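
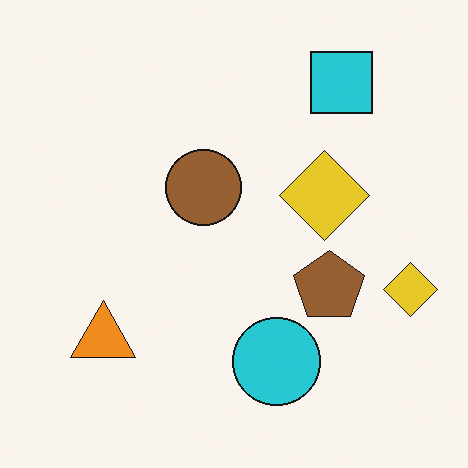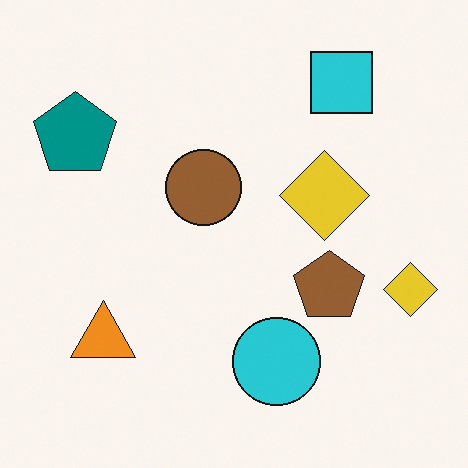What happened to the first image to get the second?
The second image is the first overlaid with an additional teal pentagon.

A teal pentagon appears in the second image that is absent from the first.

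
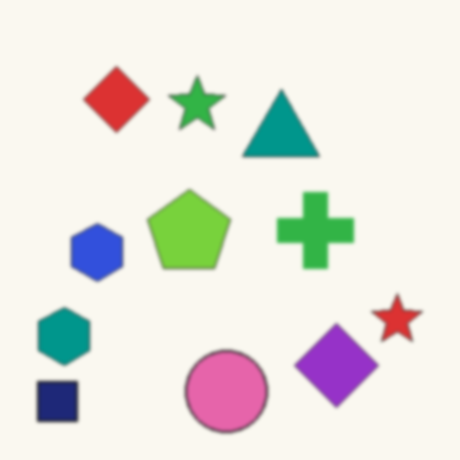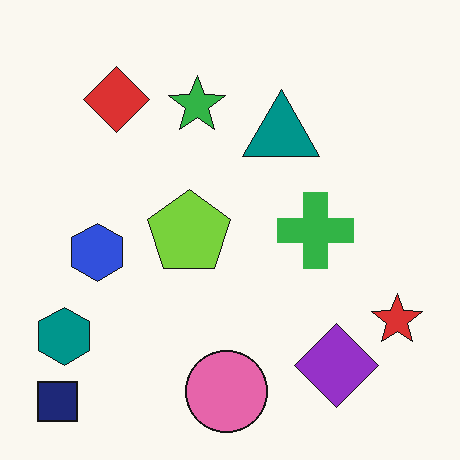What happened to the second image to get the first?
The first image is the second slightly softened.

Shape edges and outlines are uniformly softened across the whole image.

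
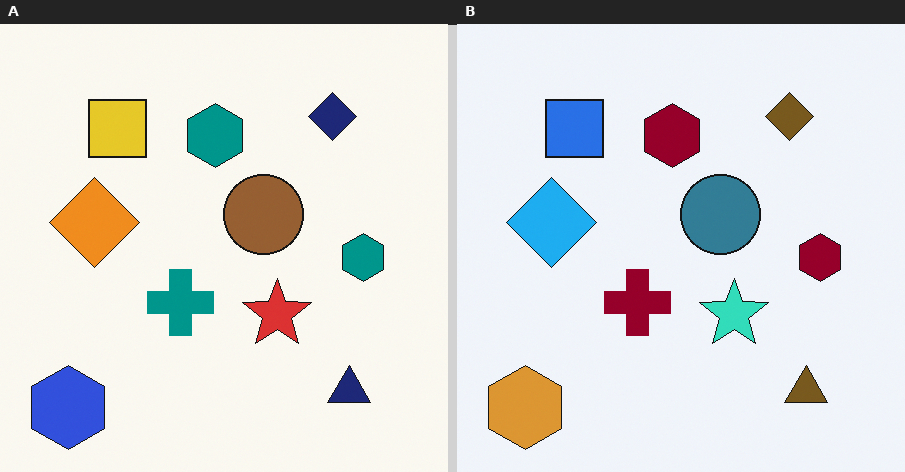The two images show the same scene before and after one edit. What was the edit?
The right (B) image is the left (A) hue-shifted by a large amount.

Every shape's color has rotated by the same amount around the hue wheel — a uniform hue shift.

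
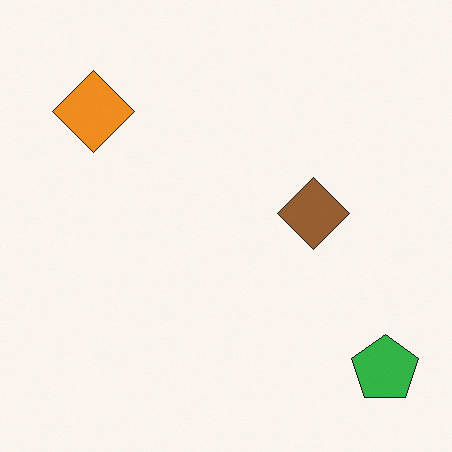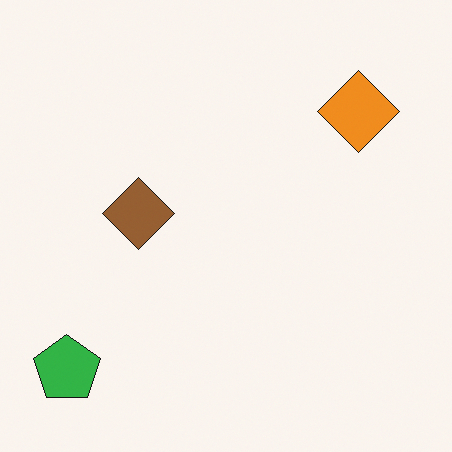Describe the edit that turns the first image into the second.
Flipped horizontally (left ↔ right).

The green pentagon is in the bottom-right of the first image and the bottom-left of the second — shapes on opposite sides of the vertical midline have swapped in a mirror flip.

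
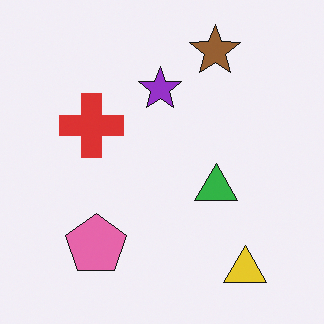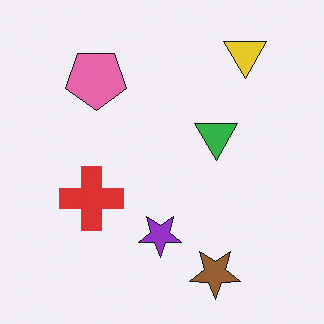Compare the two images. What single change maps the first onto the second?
The second image is the first flipped vertically (top ↔ bottom).

The brown star is in the top of the first image and the bottom of the second — shapes on opposite sides of the horizontal midline have swapped in a mirror flip.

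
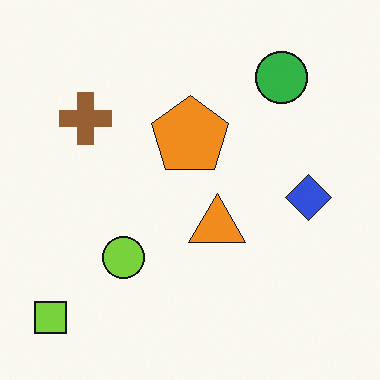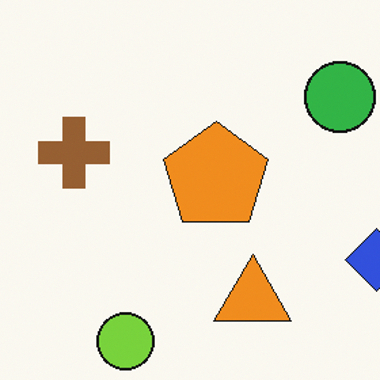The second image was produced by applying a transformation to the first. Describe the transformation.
Cropped to a modestly smaller region and rescaled.

The visible shapes are larger and the field of view is narrower; shapes near the original edges may be partly or wholly outside the frame — a crop-and-rescale.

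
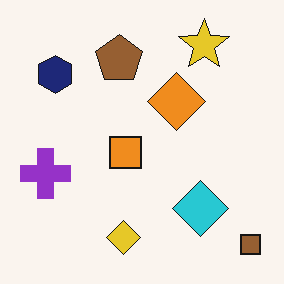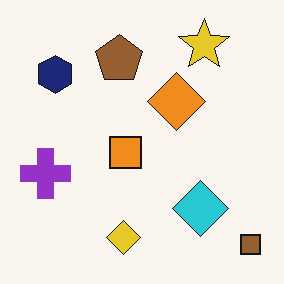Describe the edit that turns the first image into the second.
This is the original image JPEG-compressed with visible artifacts.

Blocky 8×8 compression artifacts appear around shape edges and the flat background shows ringing — characteristic JPEG degradation.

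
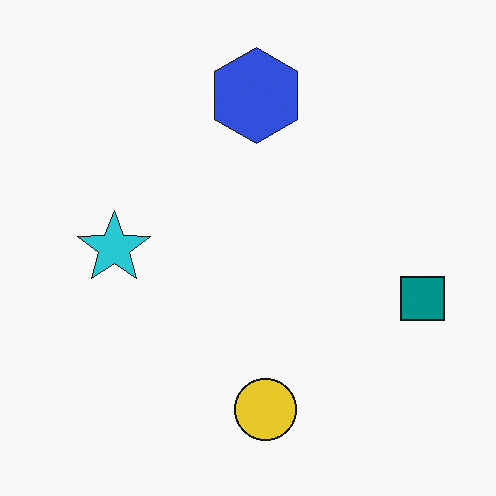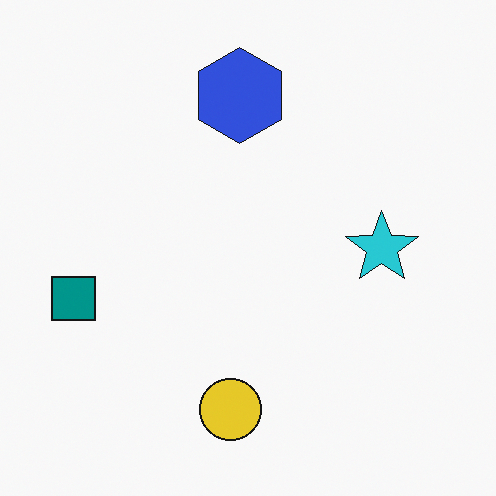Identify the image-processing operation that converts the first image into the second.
The transformation is: flipped horizontally (left ↔ right).

The teal square is in the right of the first image and the left of the second — shapes on opposite sides of the vertical midline have swapped in a mirror flip.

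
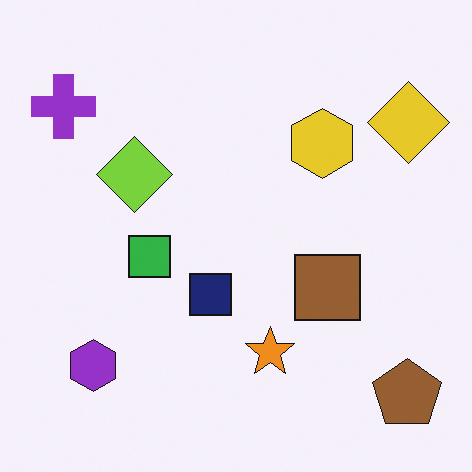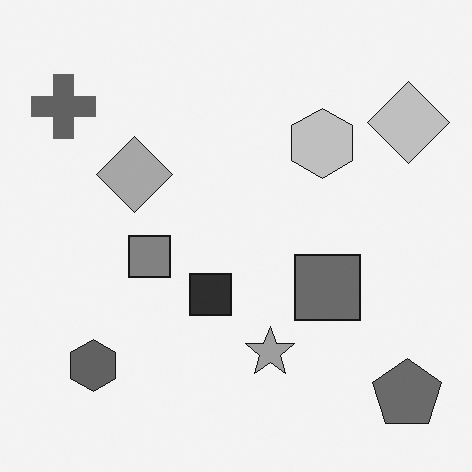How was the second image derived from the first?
The transformation is: converted to grayscale.

All color is removed — every shape is now a shade of grey.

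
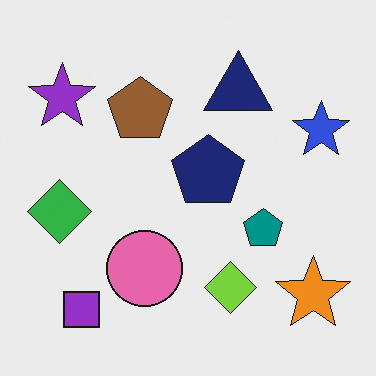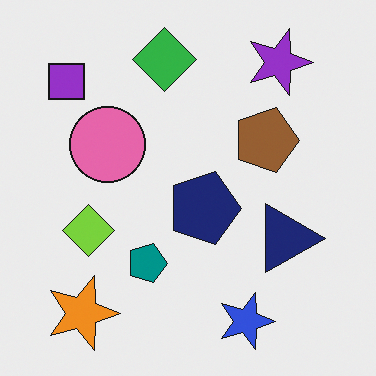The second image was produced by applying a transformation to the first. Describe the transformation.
The transformation is: rotated 90° clockwise.

The orange star sits in the bottom-right of the first image and the bottom-left of the second — consistent with a whole-image 90° clockwise rotation.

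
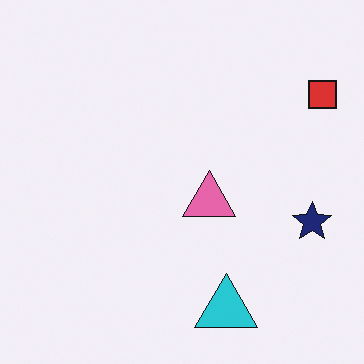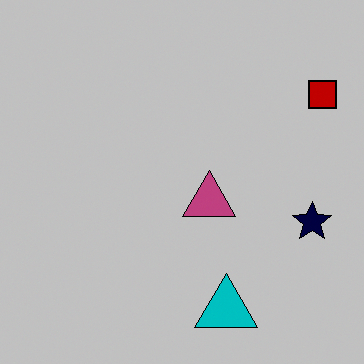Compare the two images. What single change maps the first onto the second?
The image was aggressively posterized.

Each flat color has snapped to a coarser quantized level — most visibly, the near-white background has dropped to a flat grey.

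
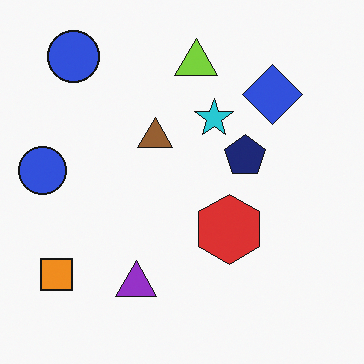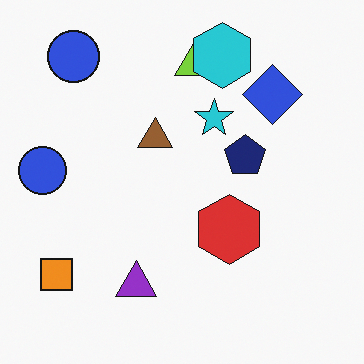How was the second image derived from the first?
The second image is the first overlaid with an additional cyan hexagon.

A cyan hexagon appears in the second image that is absent from the first.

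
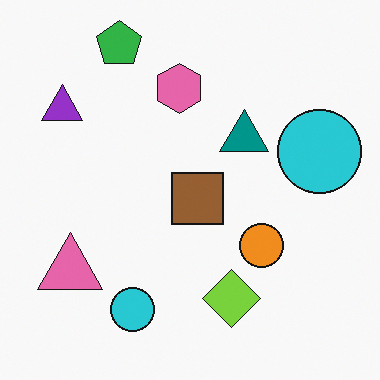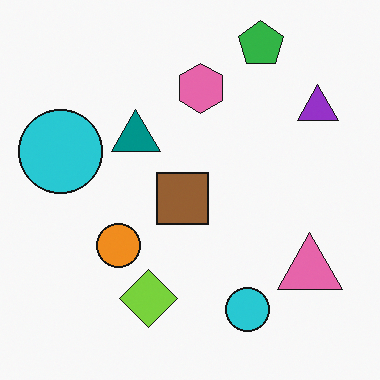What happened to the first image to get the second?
It was flipped horizontally (left ↔ right).

The purple triangle is in the top-left of the first image and the top-right of the second — shapes on opposite sides of the vertical midline have swapped in a mirror flip.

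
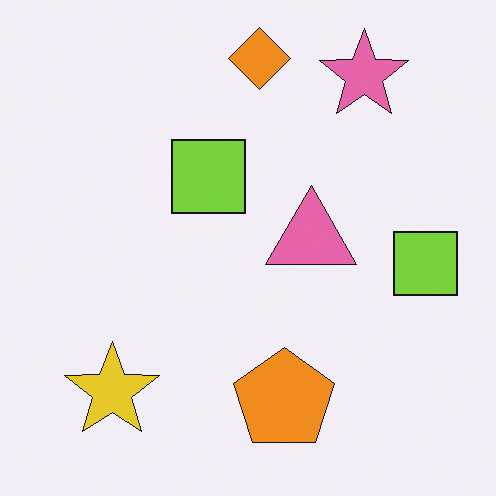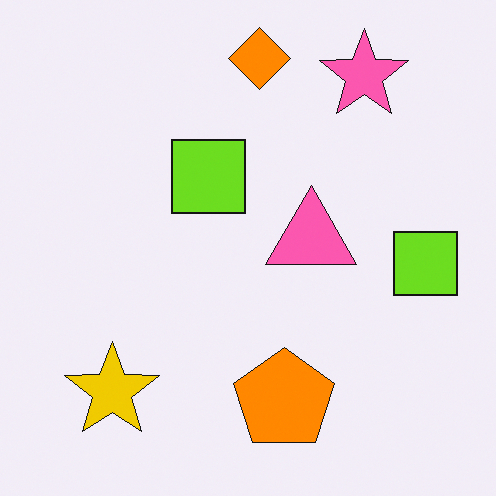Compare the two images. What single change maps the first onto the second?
The second image is the first slightly oversaturated.

All colors are more vivid — a global saturation change.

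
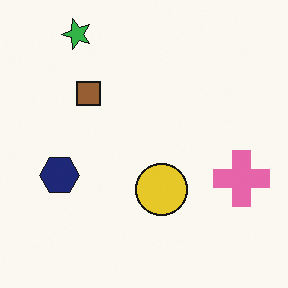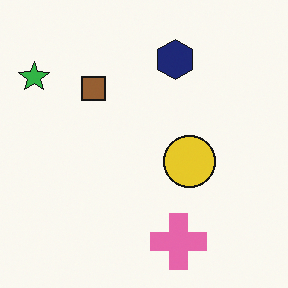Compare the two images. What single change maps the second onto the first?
The transformation is: transposed (reflected across the top-left ↔ bottom-right diagonal).

Shapes have swapped their row and column positions — what was in the top-right is now in the bottom-left — a diagonal reflection.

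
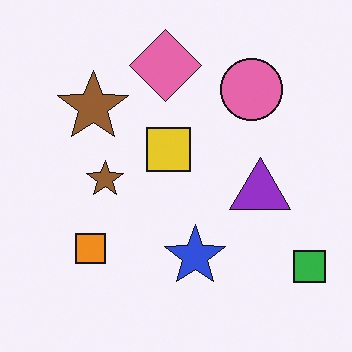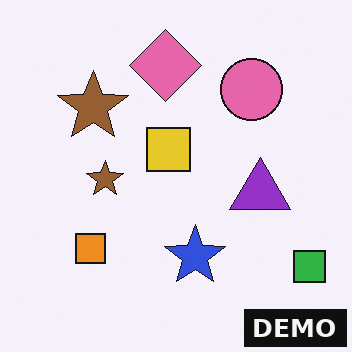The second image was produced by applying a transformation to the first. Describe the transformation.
The transformation is: watermarked with the text "DEMO" in the lower-right corner.

A dark label reading "DEMO" appears in the lower-right corner.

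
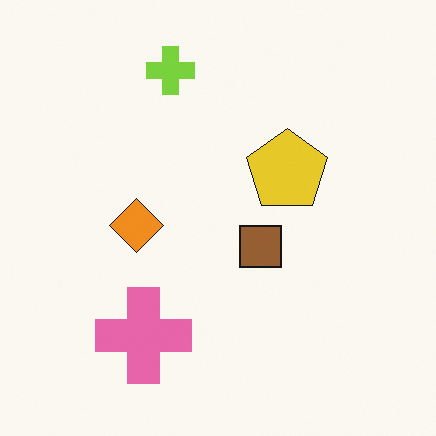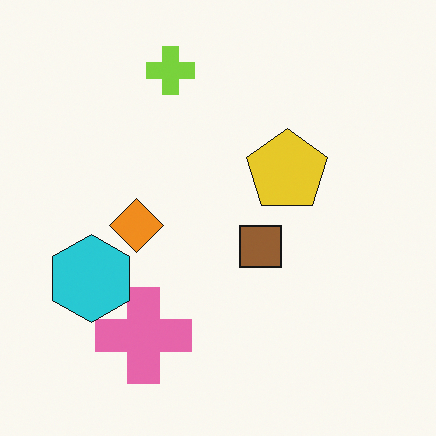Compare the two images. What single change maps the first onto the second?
Overlaid with an additional cyan hexagon.

A cyan hexagon appears in the second image that is absent from the first.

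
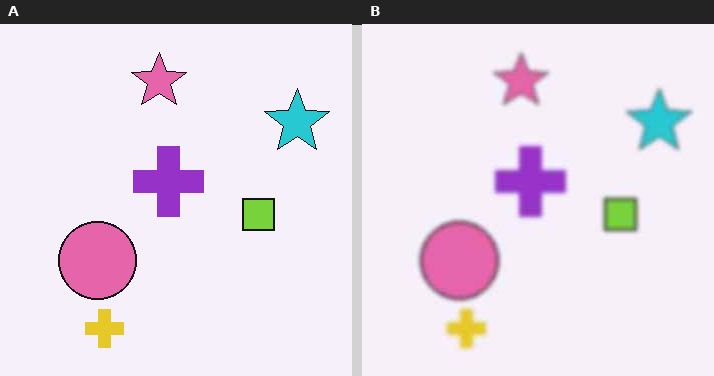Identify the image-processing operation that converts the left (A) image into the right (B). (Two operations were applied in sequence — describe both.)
The transformation is: given a subtle gaussian blur, then JPEG-compressed with visible artifacts.

Shape edges and outlines are uniformly softened across the whole image. Blocky 8×8 compression artifacts appear around shape edges and the flat background shows ringing — characteristic JPEG degradation.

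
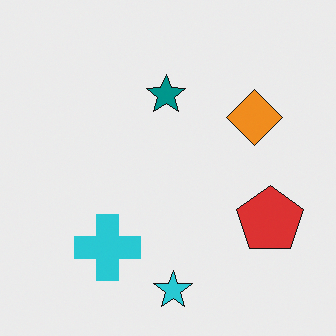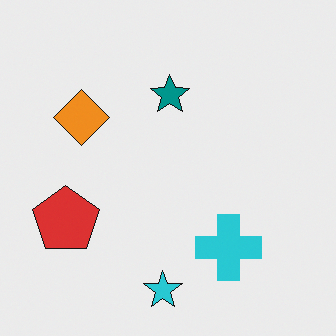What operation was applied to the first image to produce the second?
The transformation is: flipped horizontally (left ↔ right).

The red pentagon is in the right of the first image and the left of the second — shapes on opposite sides of the vertical midline have swapped in a mirror flip.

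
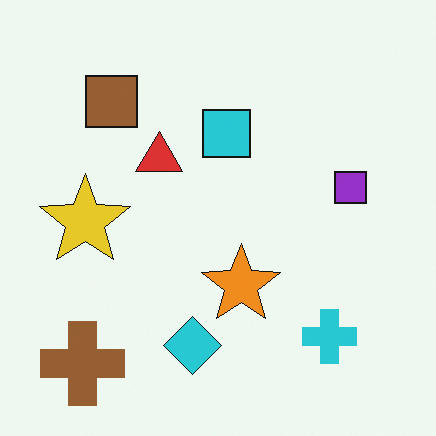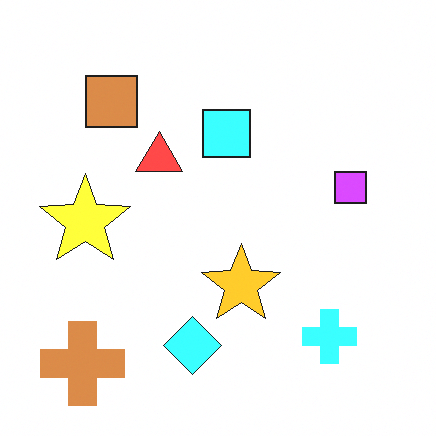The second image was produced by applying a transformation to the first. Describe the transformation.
The image was noticeably brightened.

Every pixel — background and shapes alike — is uniformly brightened.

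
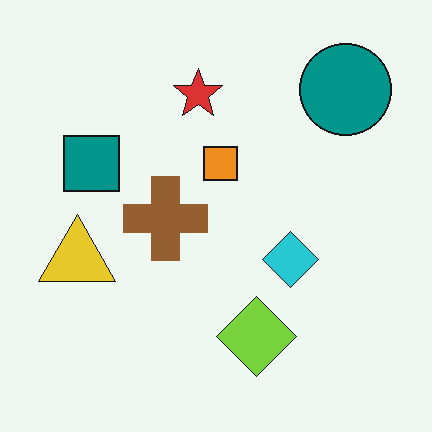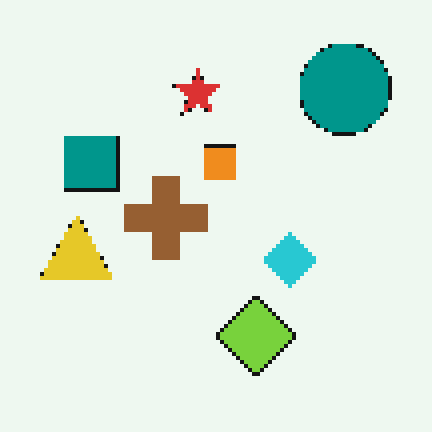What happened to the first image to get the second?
The transformation is: lightly pixelated (a mild mosaic effect).

Shapes are reduced to large square blocks; fine edges and outlines are lost — a downscale-then-upscale (mosaic) effect.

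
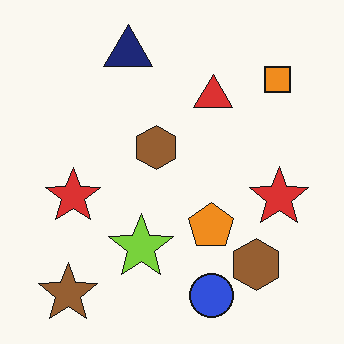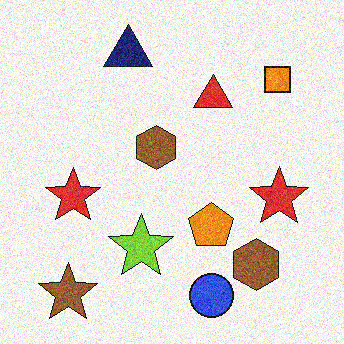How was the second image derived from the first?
The image was degraded with visible gaussian noise.

Random speckle covers the whole image, including the flat background.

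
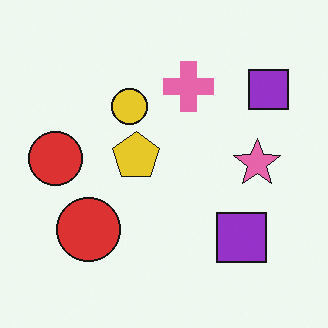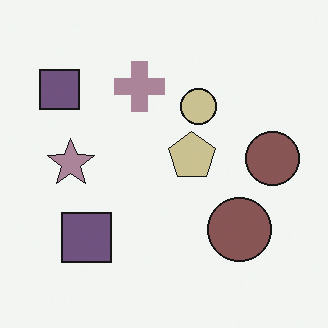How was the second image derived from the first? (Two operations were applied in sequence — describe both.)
Flipped horizontally (left ↔ right), then made much more muted (saturation change).

The pink star is in the right of the first image and the left of the second — shapes on opposite sides of the vertical midline have swapped in a mirror flip. All colors are more muted and greyish — a global saturation change.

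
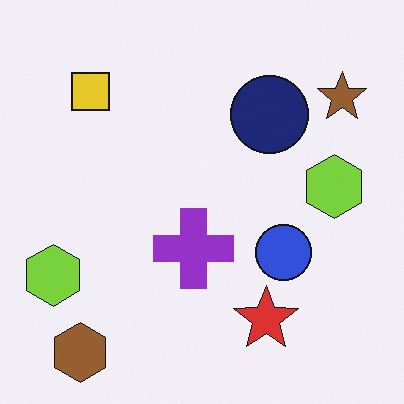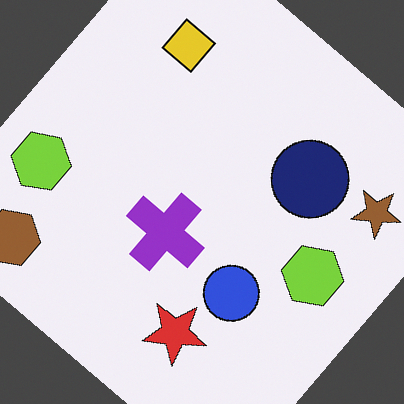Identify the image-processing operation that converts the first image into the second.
The transformation is: rotated clockwise by a large amount — several tens of degrees.

Every shape is tilted by the same angle and the image corners show triangular fill wedges — a whole-image rotation by a non-right angle.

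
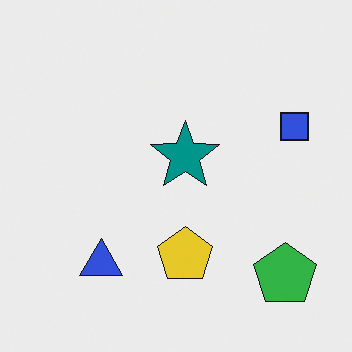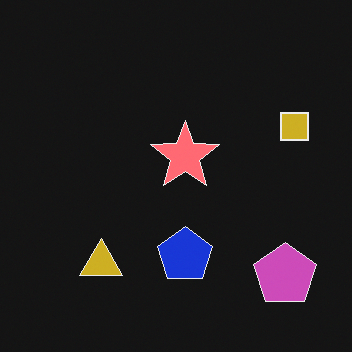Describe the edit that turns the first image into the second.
The transformation is: color-inverted (negative).

The light background has become dark and every shape's color is its complement — a photographic negative.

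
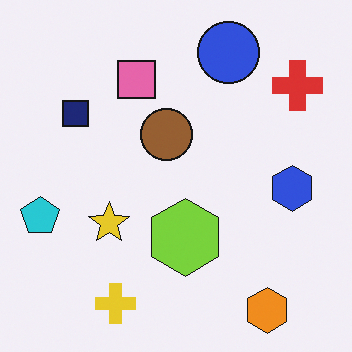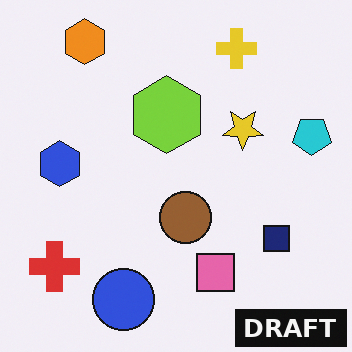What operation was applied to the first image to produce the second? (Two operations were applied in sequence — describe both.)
The transformation is: rotated 180°, then watermarked with the text "DRAFT" in the lower-right corner.

The orange hexagon sits in the bottom-right of the first image and the top-left of the second — consistent with a whole-image 180° rotation. A dark label reading "DRAFT" appears in the lower-right corner.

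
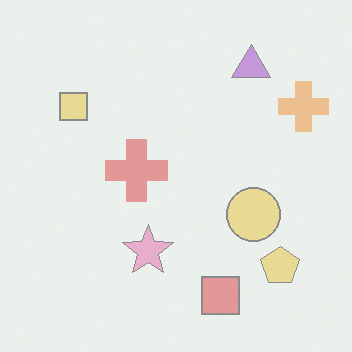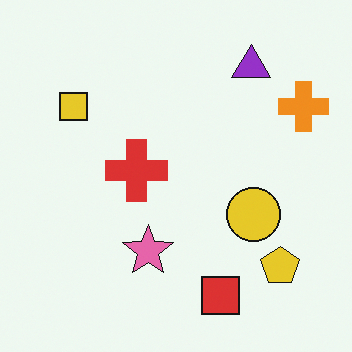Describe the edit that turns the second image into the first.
Washed out (contrast reduced).

Tones are pushed toward mid-grey across the whole image — a global contrast change.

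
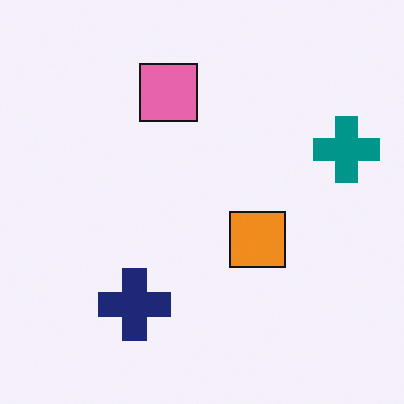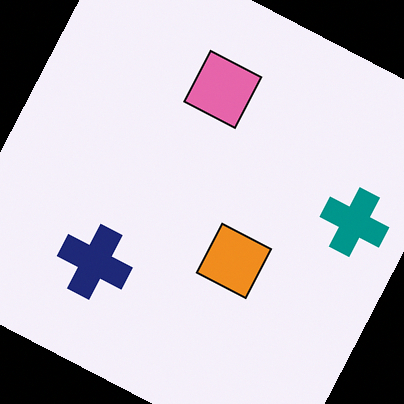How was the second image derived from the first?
Rotated clockwise by a clearly visible amount.

Every shape is tilted by the same angle and the image corners show triangular fill wedges — a whole-image rotation by a non-right angle.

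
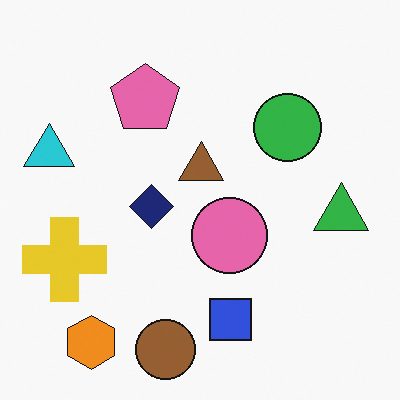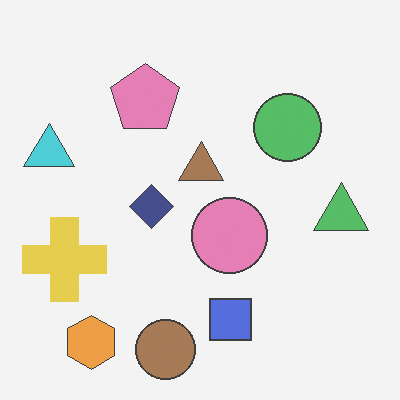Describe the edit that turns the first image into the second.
This is the original image given slightly reduced contrast.

Tones are pushed toward mid-grey across the whole image — a global contrast change.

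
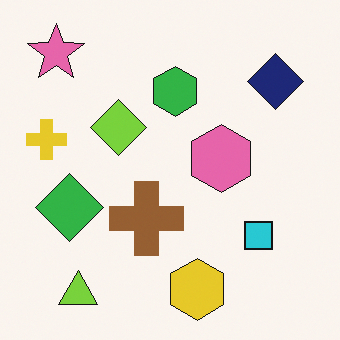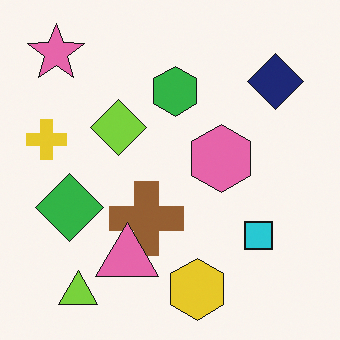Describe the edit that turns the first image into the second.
Overlaid with an additional pink triangle.

A pink triangle appears in the second image that is absent from the first.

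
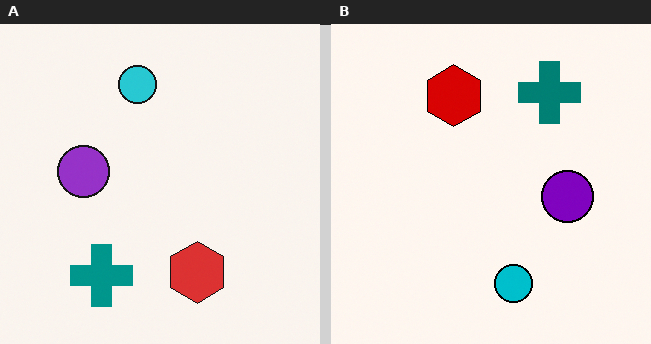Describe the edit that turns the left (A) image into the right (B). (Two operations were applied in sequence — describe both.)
The image was rotated 180°, then given slightly increased contrast.

The teal cross sits in the bottom-left of the left (A) image and the top-right of the right (B) — consistent with a whole-image 180° rotation. Tones are pushed away from mid-grey across the whole image — a global contrast change.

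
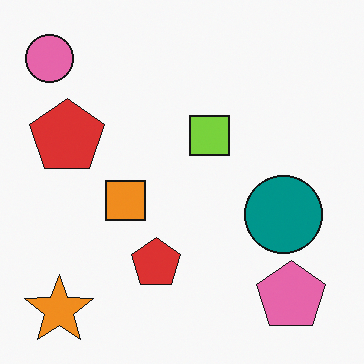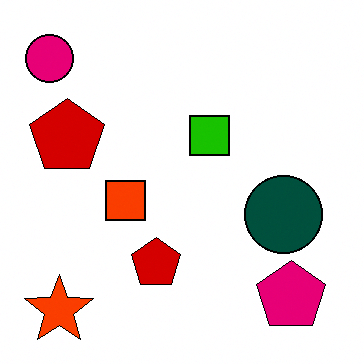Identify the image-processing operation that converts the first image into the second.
This is the original image given much higher contrast.

Tones are pushed away from mid-grey across the whole image — a global contrast change.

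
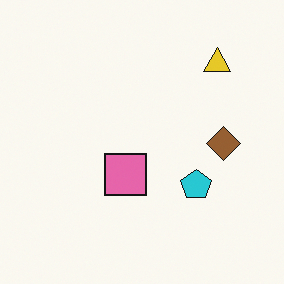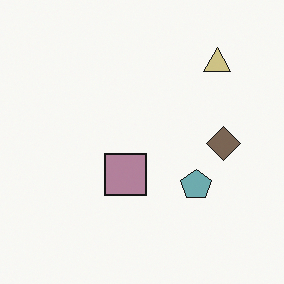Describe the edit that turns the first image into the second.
Heavily desaturated.

All colors are more muted and greyish — a global saturation change.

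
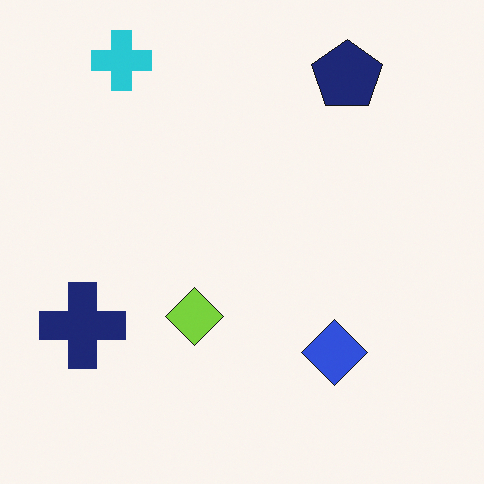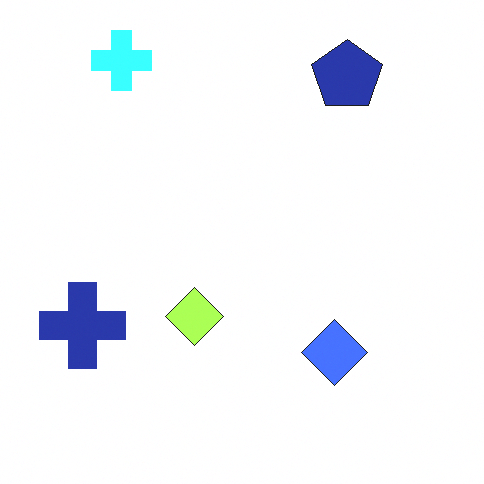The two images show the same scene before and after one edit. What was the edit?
It was substantially brightened.

Every pixel — background and shapes alike — is uniformly brightened.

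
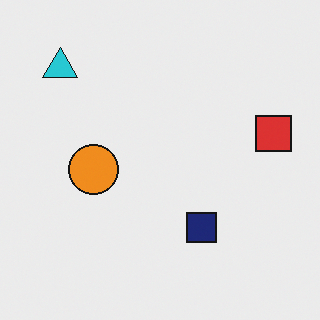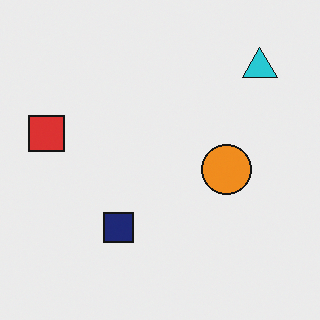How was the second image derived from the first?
It was flipped horizontally (left ↔ right).

The red square is in the right of the first image and the left of the second — shapes on opposite sides of the vertical midline have swapped in a mirror flip.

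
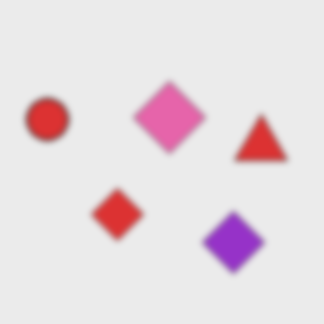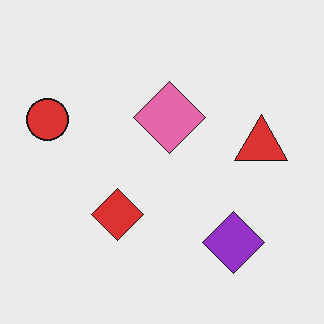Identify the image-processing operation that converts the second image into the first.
Noticeably gaussian-blurred.

Shape edges and outlines are uniformly softened across the whole image.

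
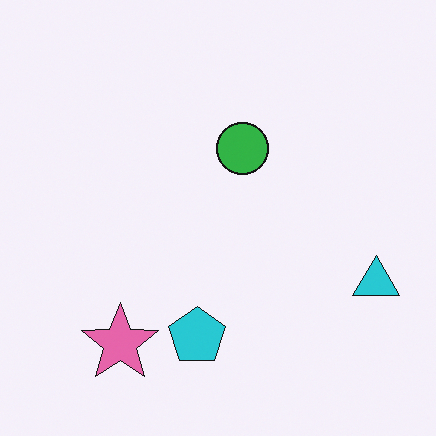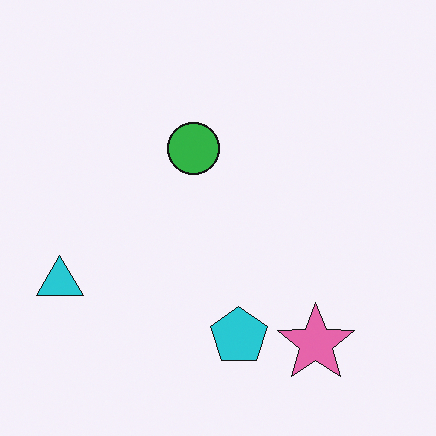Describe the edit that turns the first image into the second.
It was flipped horizontally (left ↔ right).

The cyan triangle is in the right of the first image and the left of the second — shapes on opposite sides of the vertical midline have swapped in a mirror flip.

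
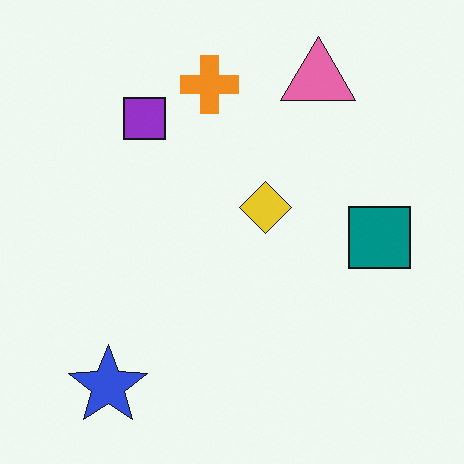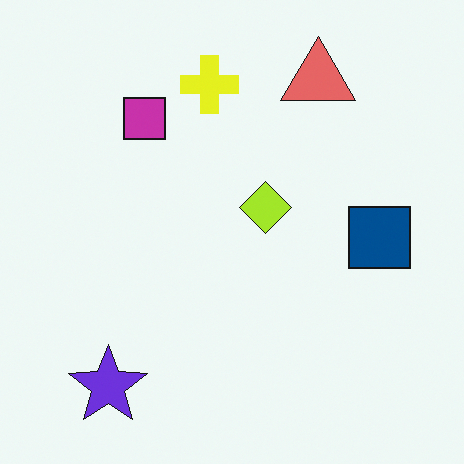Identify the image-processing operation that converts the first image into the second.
It was hue-shifted by a small amount.

Every shape's color has rotated by the same amount around the hue wheel — a uniform hue shift.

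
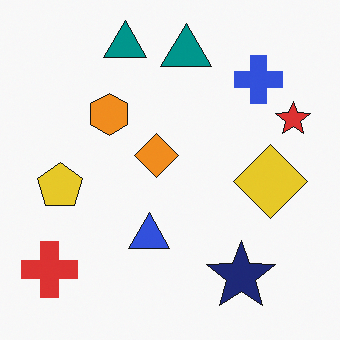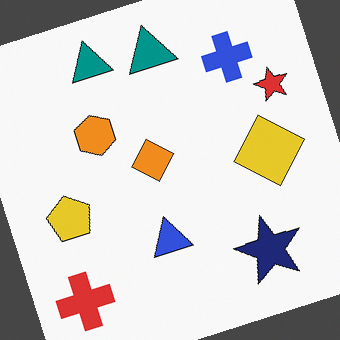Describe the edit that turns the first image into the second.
It was rotated counter-clockwise by a clearly visible amount.

Every shape is tilted by the same angle and the image corners show triangular fill wedges — a whole-image rotation by a non-right angle.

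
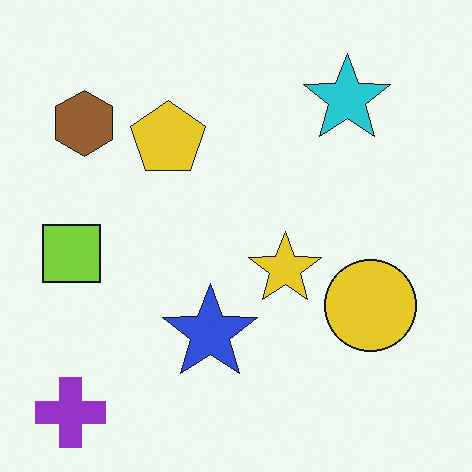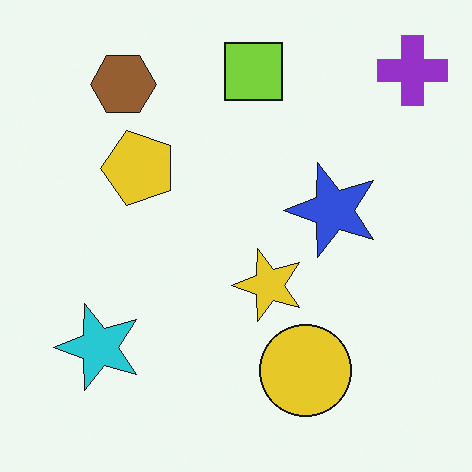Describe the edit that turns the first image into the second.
It was transposed (reflected across the top-left ↔ bottom-right diagonal).

Shapes have swapped their row and column positions — what was in the top-right is now in the bottom-left — a diagonal reflection.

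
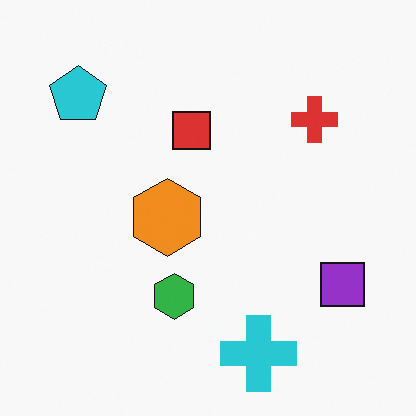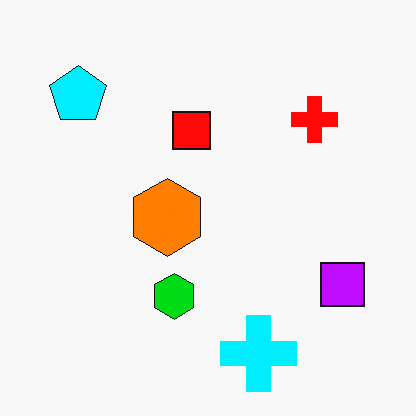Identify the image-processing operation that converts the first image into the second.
The image was heavily oversaturated.

All colors are more vivid — a global saturation change.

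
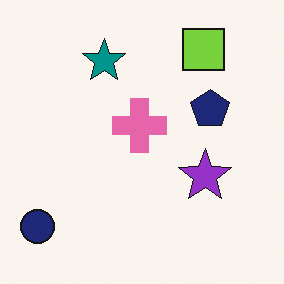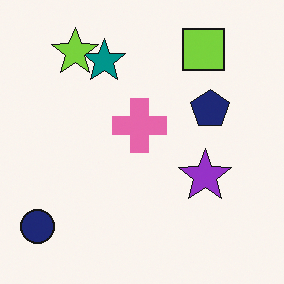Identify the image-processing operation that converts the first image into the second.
The transformation is: overlaid with an additional lime star.

A lime star appears in the second image that is absent from the first.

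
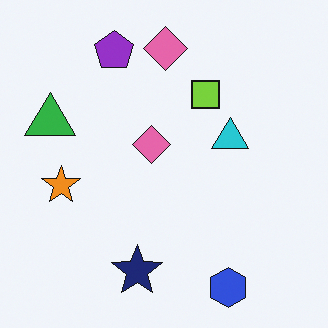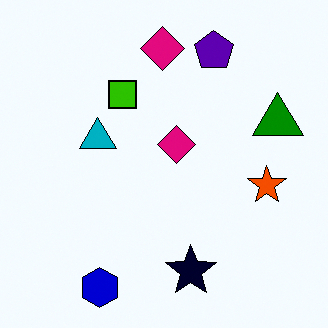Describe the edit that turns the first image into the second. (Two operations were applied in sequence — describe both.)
Boosted in contrast, then flipped horizontally (left ↔ right).

Tones are pushed away from mid-grey across the whole image — a global contrast change. The green triangle is in the left of the first image and the right of the second — shapes on opposite sides of the vertical midline have swapped in a mirror flip.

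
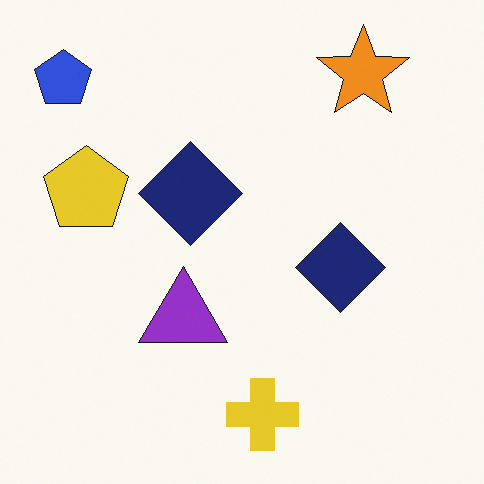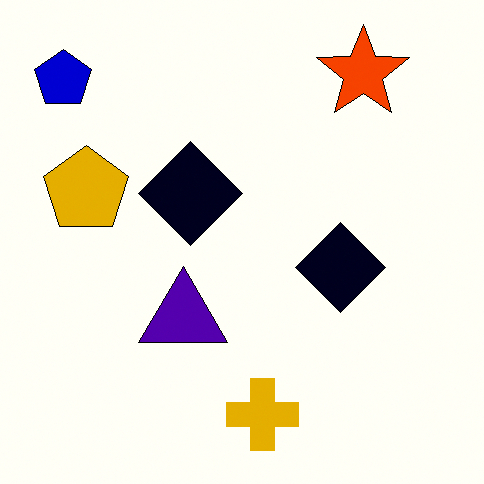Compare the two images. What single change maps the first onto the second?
The second image is the first boosted in contrast.

Tones are pushed away from mid-grey across the whole image — a global contrast change.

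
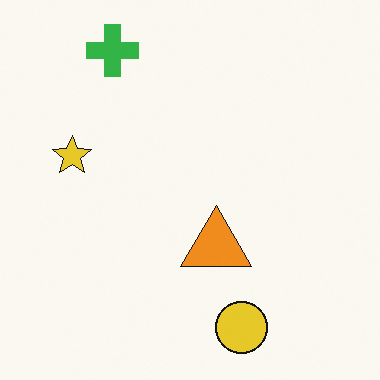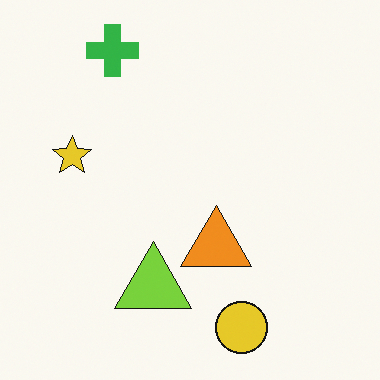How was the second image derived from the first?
The image was overlaid with an additional lime triangle.

A lime triangle appears in the second image that is absent from the first.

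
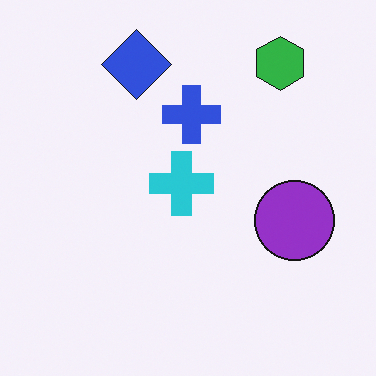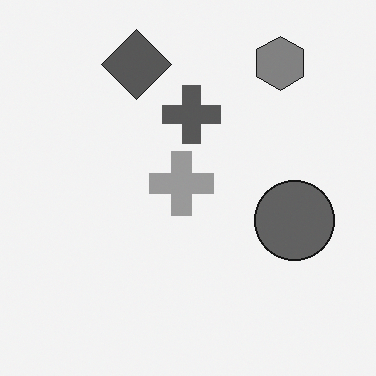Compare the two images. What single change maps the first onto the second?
The image was converted to grayscale.

All color is removed — every shape is now a shade of grey.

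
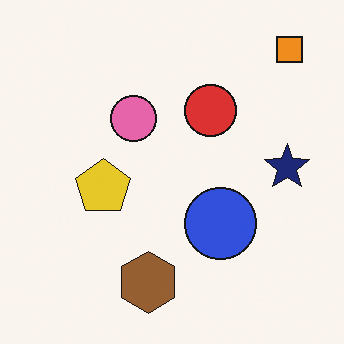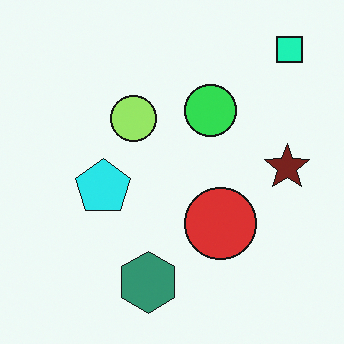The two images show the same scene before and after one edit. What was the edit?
The image was hue-shifted through roughly a third of the color wheel.

Every shape's color has rotated by the same amount around the hue wheel — a uniform hue shift.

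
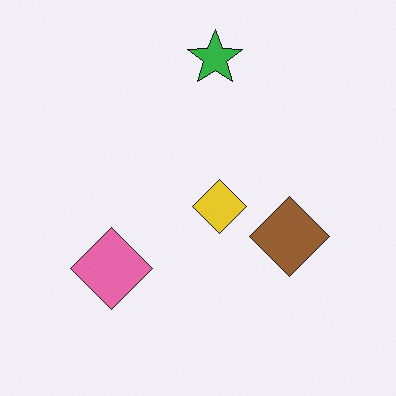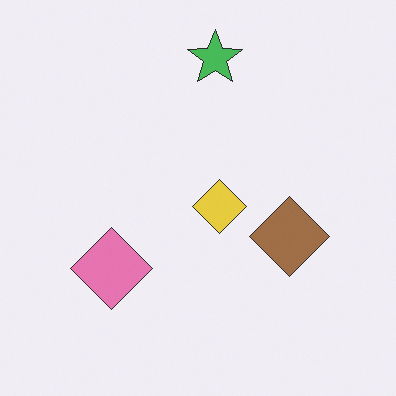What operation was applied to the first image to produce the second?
This is the original image given slightly reduced contrast.

Tones are pushed toward mid-grey across the whole image — a global contrast change.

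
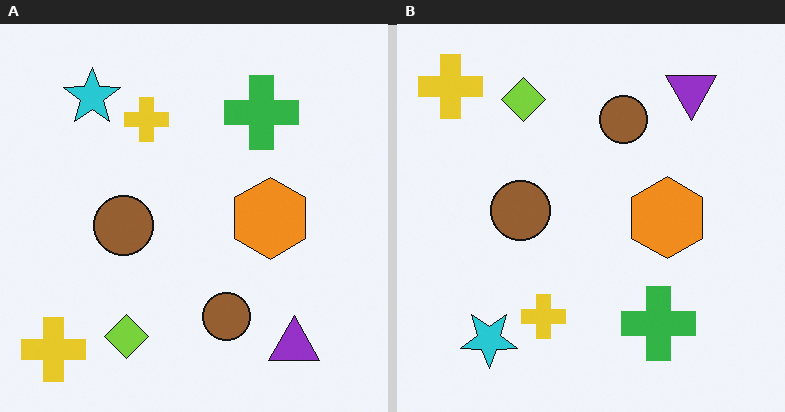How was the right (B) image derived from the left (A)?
It was flipped vertically (top ↔ bottom).

The purple triangle is in the bottom-right of the left (A) image and the top-right of the right (B) — shapes on opposite sides of the horizontal midline have swapped in a mirror flip.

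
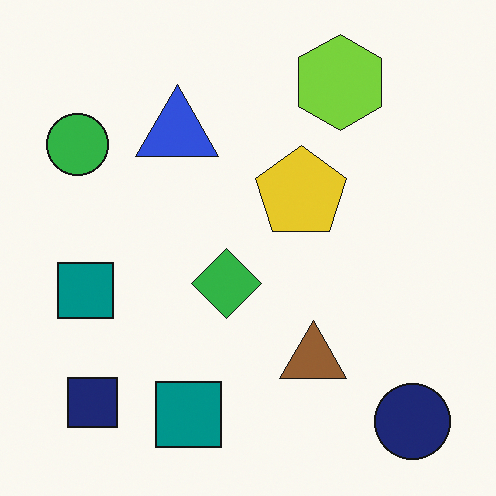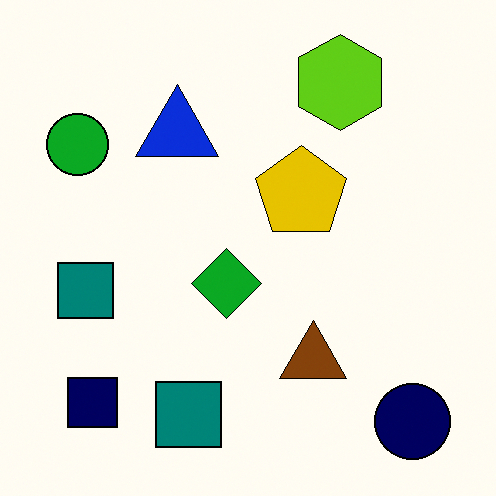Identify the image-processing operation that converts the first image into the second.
The transformation is: given slightly increased contrast.

Tones are pushed away from mid-grey across the whole image — a global contrast change.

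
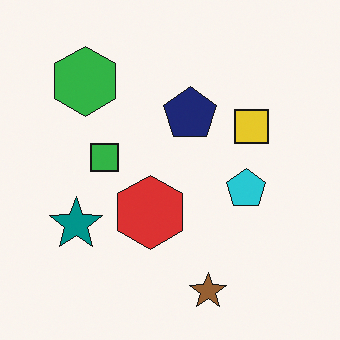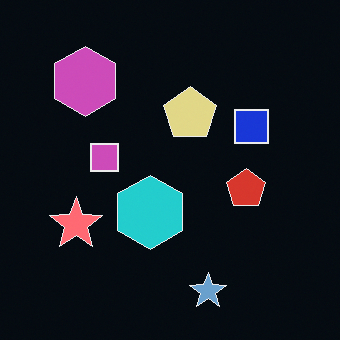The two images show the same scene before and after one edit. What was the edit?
It was color-inverted (negative).

The light background has become dark and every shape's color is its complement — a photographic negative.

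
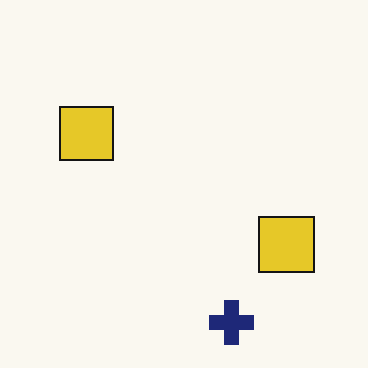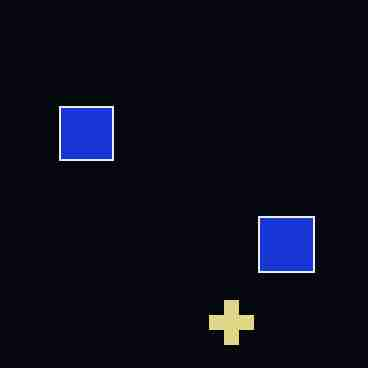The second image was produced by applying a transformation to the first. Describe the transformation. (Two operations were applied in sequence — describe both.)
The second image is the first color-inverted (negative), then degraded with heavy JPEG compression.

The light background has become dark and every shape's color is its complement — a photographic negative. Blocky 8×8 compression artifacts appear around shape edges and the flat background shows ringing — characteristic JPEG degradation.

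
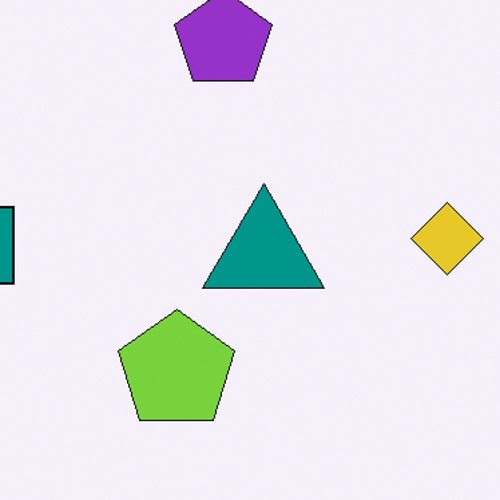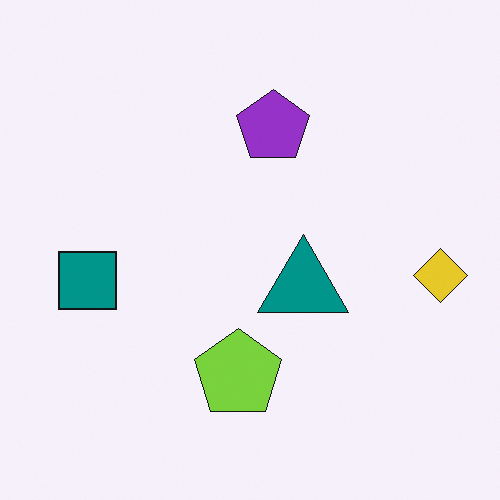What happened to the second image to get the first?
The transformation is: cropped slightly and scaled back up.

The visible shapes are larger and the field of view is narrower; shapes near the original edges may be partly or wholly outside the frame — a crop-and-rescale.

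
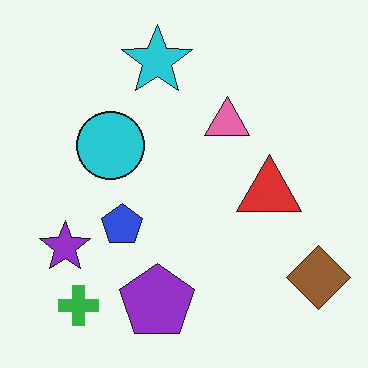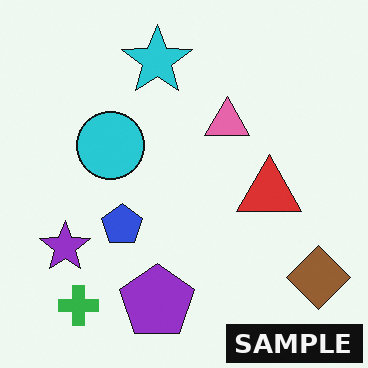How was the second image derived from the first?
It was watermarked with the text "SAMPLE" in the lower-right corner.

A dark label reading "SAMPLE" appears in the lower-right corner.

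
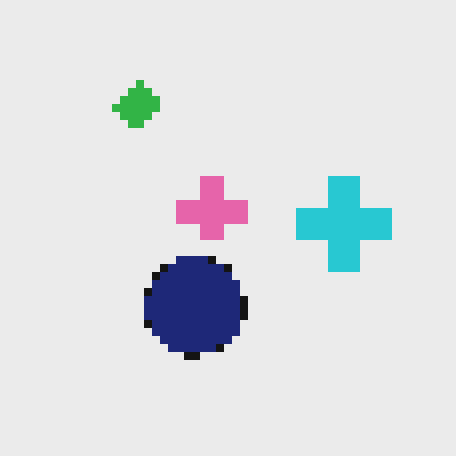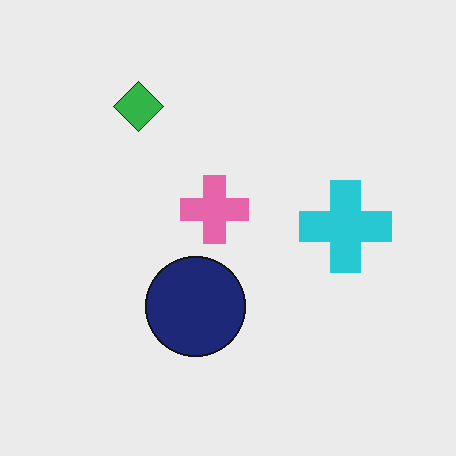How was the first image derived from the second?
Moderately pixelated.

Shapes are reduced to large square blocks; fine edges and outlines are lost — a downscale-then-upscale (mosaic) effect.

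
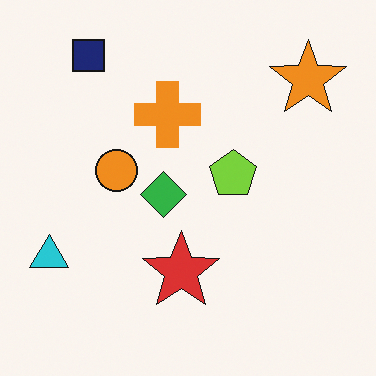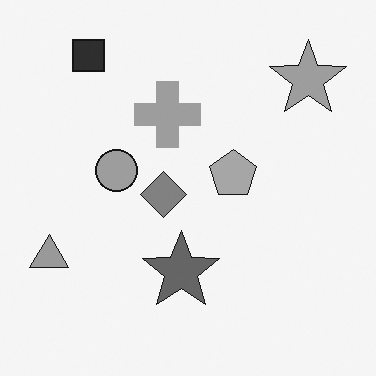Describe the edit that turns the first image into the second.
It was converted to grayscale.

All color is removed — every shape is now a shade of grey.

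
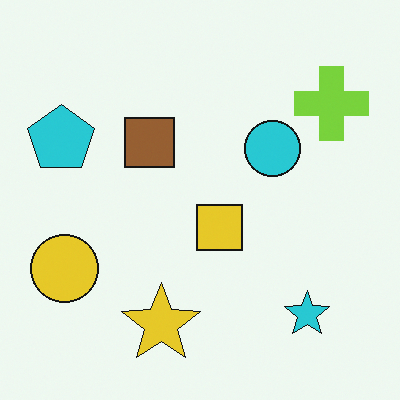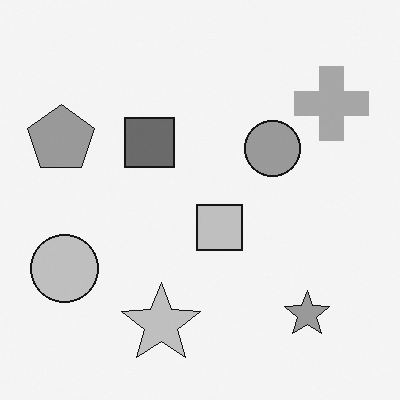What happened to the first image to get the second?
The second image is the first converted to grayscale.

All color is removed — every shape is now a shade of grey.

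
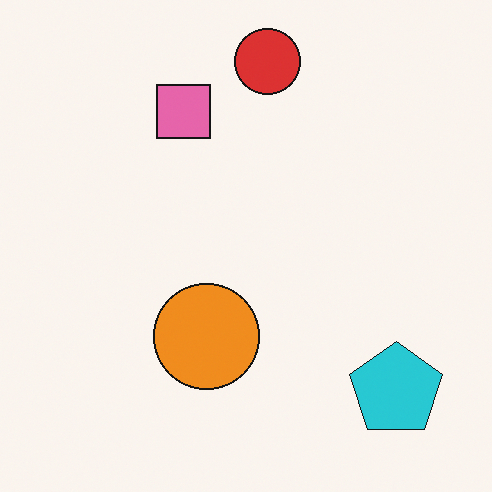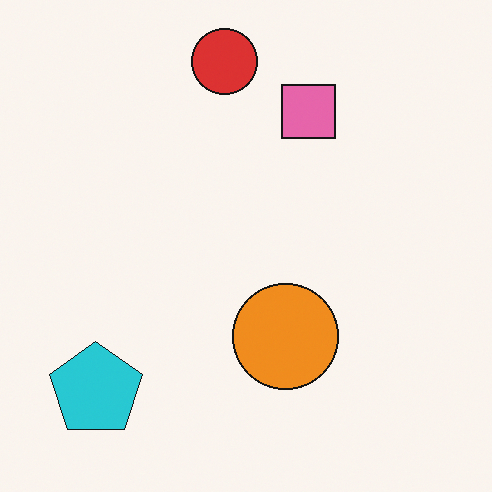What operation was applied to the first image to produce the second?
Flipped horizontally (left ↔ right).

The cyan pentagon is in the bottom-right of the first image and the bottom-left of the second — shapes on opposite sides of the vertical midline have swapped in a mirror flip.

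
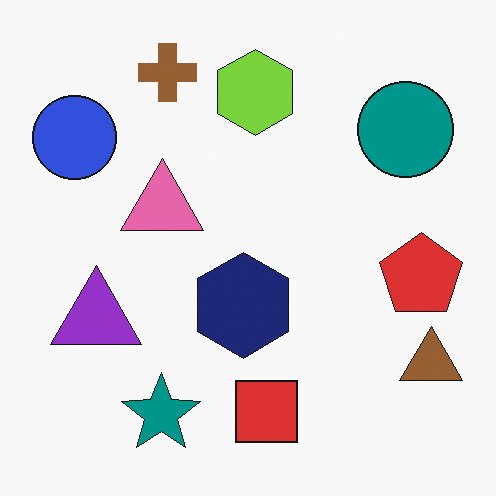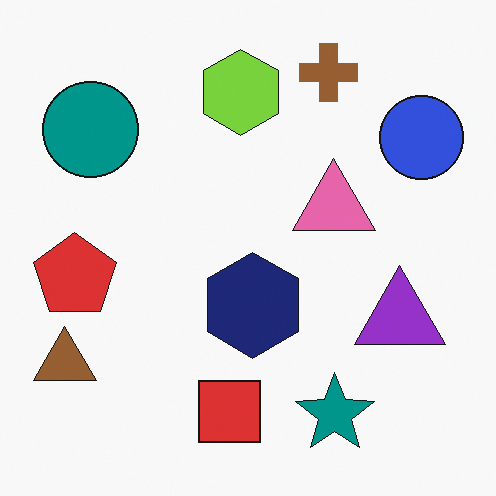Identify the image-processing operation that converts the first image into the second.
The image was flipped horizontally (left ↔ right).

The brown triangle is in the bottom-right of the first image and the bottom-left of the second — shapes on opposite sides of the vertical midline have swapped in a mirror flip.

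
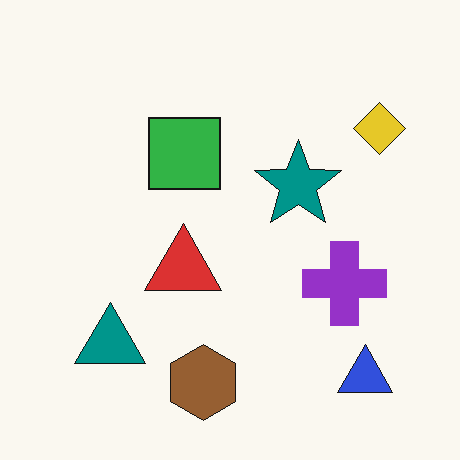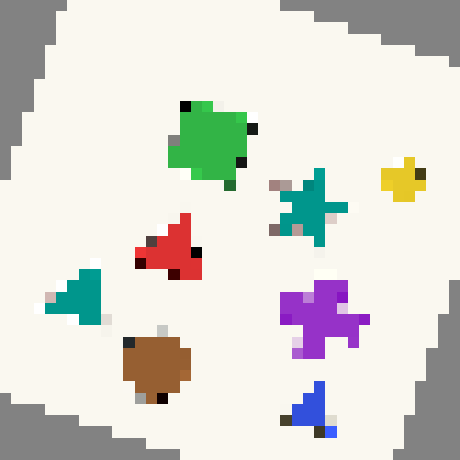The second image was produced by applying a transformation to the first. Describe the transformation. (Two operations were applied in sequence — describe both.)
The transformation is: rotated clockwise by a moderate amount, then coarsely pixelated.

Every shape is tilted by the same angle and the image corners show triangular fill wedges — a whole-image rotation by a non-right angle. Shapes are reduced to large square blocks; fine edges and outlines are lost — a downscale-then-upscale (mosaic) effect.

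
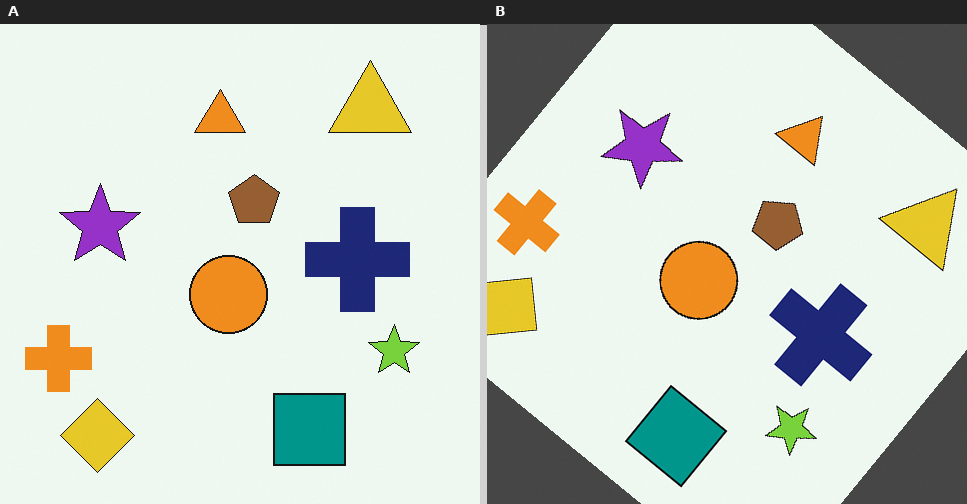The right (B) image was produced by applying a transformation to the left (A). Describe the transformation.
This is the original image rotated clockwise by a large amount — several tens of degrees.

Every shape is tilted by the same angle and the image corners show triangular fill wedges — a whole-image rotation by a non-right angle.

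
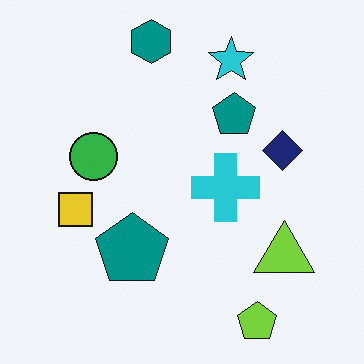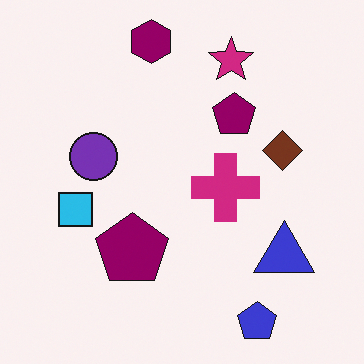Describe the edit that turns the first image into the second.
This is the original image hue-shifted by a moderate amount.

Every shape's color has rotated by the same amount around the hue wheel — a uniform hue shift.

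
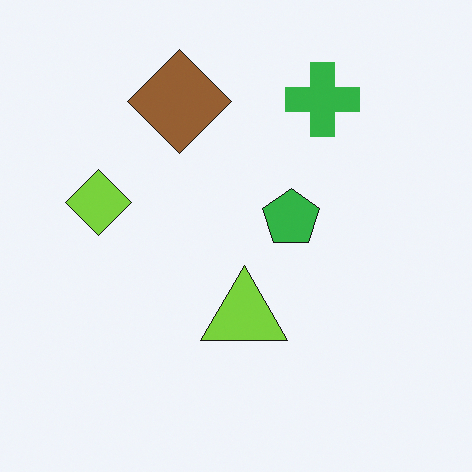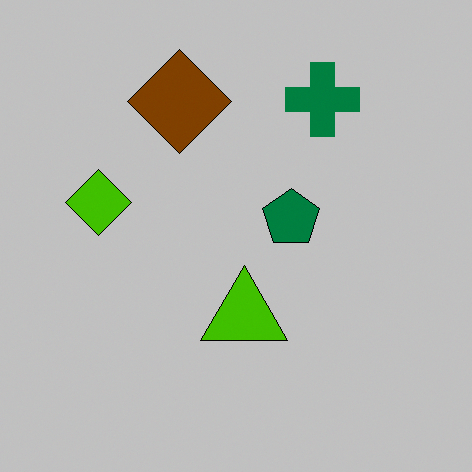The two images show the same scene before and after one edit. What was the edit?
It was aggressively posterized.

Each flat color has snapped to a coarser quantized level — most visibly, the near-white background has dropped to a flat grey.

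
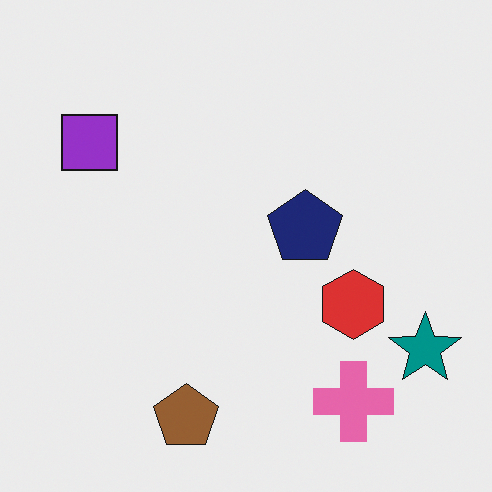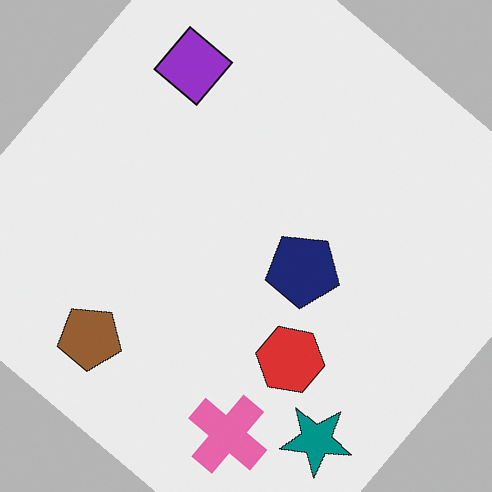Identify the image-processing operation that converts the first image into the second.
The transformation is: rotated clockwise by a large amount — several tens of degrees.

Every shape is tilted by the same angle and the image corners show triangular fill wedges — a whole-image rotation by a non-right angle.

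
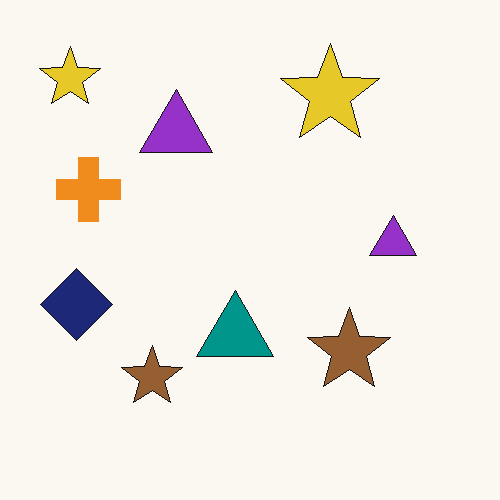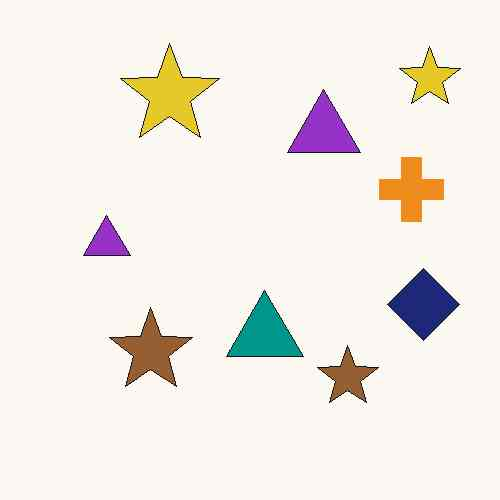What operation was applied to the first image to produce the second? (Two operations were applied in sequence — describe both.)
It was flipped horizontally (left ↔ right), then given moderate JPEG compression.

The navy diamond is in the left of the first image and the right of the second — shapes on opposite sides of the vertical midline have swapped in a mirror flip. Blocky 8×8 compression artifacts appear around shape edges and the flat background shows ringing — characteristic JPEG degradation.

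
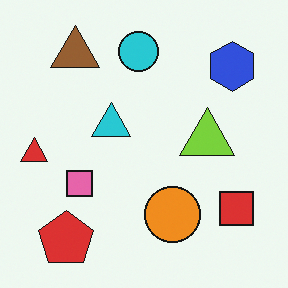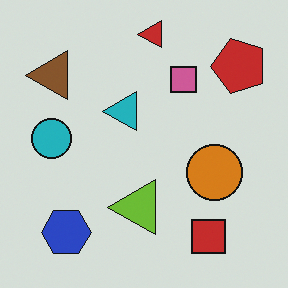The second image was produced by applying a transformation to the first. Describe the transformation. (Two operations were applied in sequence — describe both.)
The transformation is: transposed (reflected across the top-left ↔ bottom-right diagonal), then darkened a little.

Shapes have swapped their row and column positions — what was in the top-right is now in the bottom-left — a diagonal reflection. Every pixel — background and shapes alike — is uniformly darkened.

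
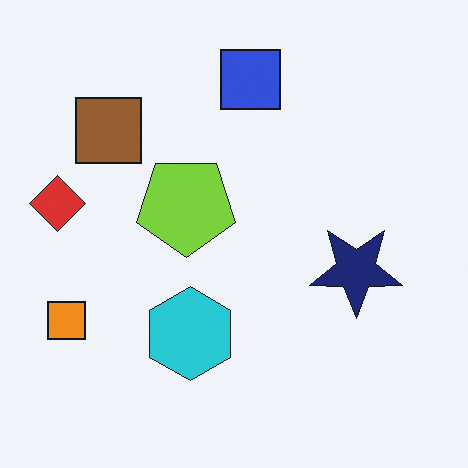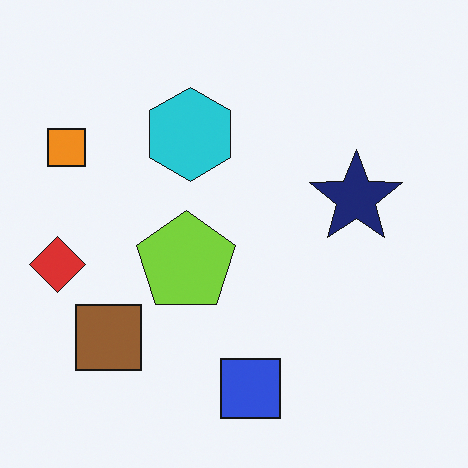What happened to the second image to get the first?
It was flipped vertically (top ↔ bottom).

The blue square is in the bottom of the second image and the top of the first — shapes on opposite sides of the horizontal midline have swapped in a mirror flip.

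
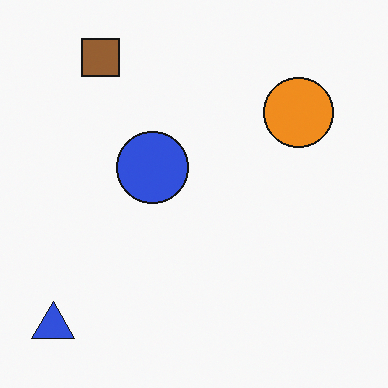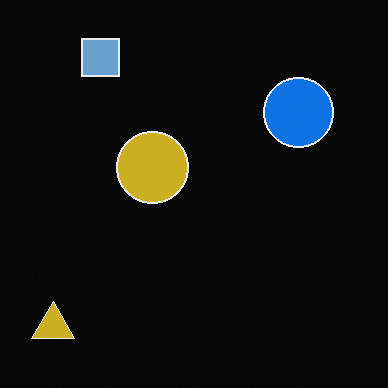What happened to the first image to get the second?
This is the original image color-inverted (negative).

The light background has become dark and every shape's color is its complement — a photographic negative.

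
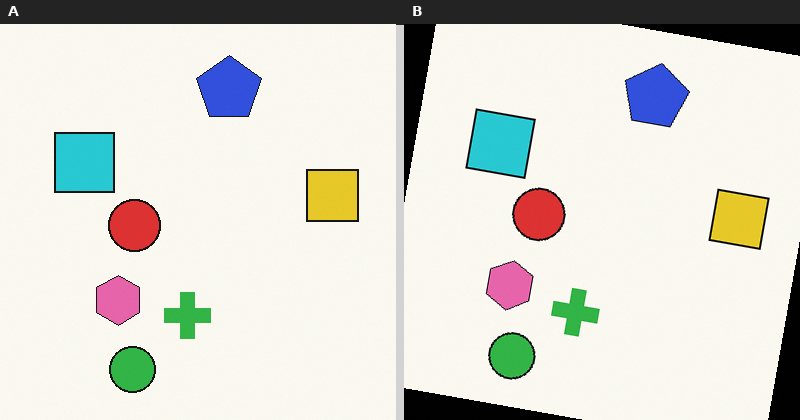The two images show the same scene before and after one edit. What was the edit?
The right (B) image is the left (A) rotated clockwise by a few degrees.

Every shape is tilted by the same angle and the image corners show triangular fill wedges — a whole-image rotation by a non-right angle.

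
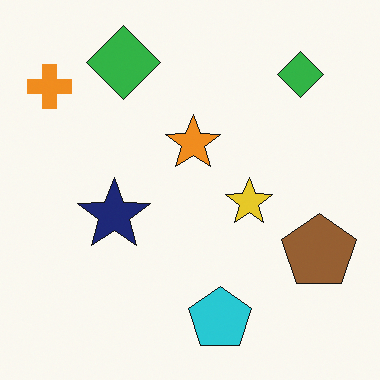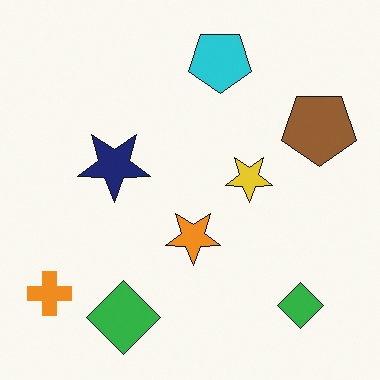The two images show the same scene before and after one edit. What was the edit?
This is the original image flipped vertically (top ↔ bottom).

The cyan pentagon is in the bottom of the first image and the top of the second — shapes on opposite sides of the horizontal midline have swapped in a mirror flip.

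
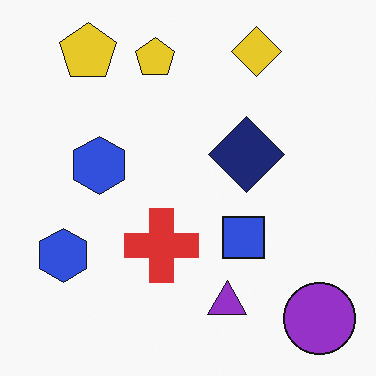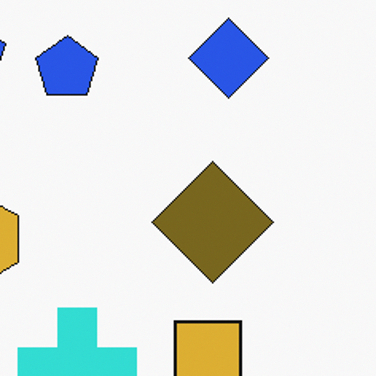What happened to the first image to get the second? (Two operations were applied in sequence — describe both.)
Cropped to a modestly smaller region and rescaled, then hue-shifted through roughly half the color wheel.

The visible shapes are larger and the field of view is narrower; shapes near the original edges may be partly or wholly outside the frame — a crop-and-rescale. Every shape's color has rotated by the same amount around the hue wheel — a uniform hue shift.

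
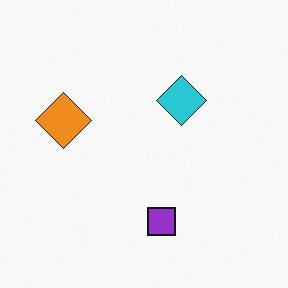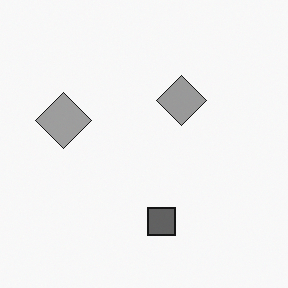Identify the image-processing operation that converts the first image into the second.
The image was converted to grayscale.

All color is removed — every shape is now a shade of grey.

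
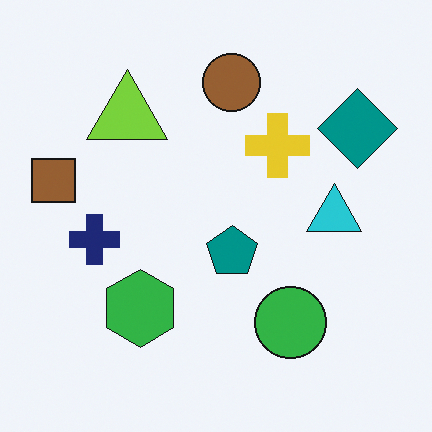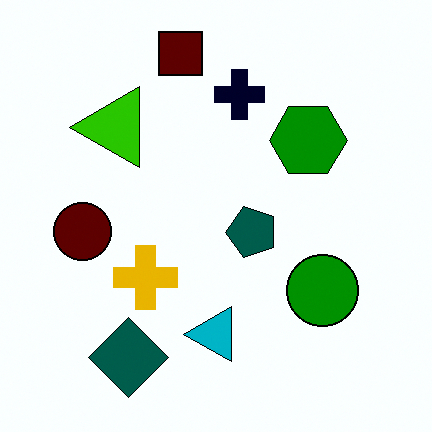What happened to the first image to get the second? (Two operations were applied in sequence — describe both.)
Transposed (reflected across the top-left ↔ bottom-right diagonal), then given much higher contrast.

Shapes have swapped their row and column positions — what was in the top-right is now in the bottom-left — a diagonal reflection. Tones are pushed away from mid-grey across the whole image — a global contrast change.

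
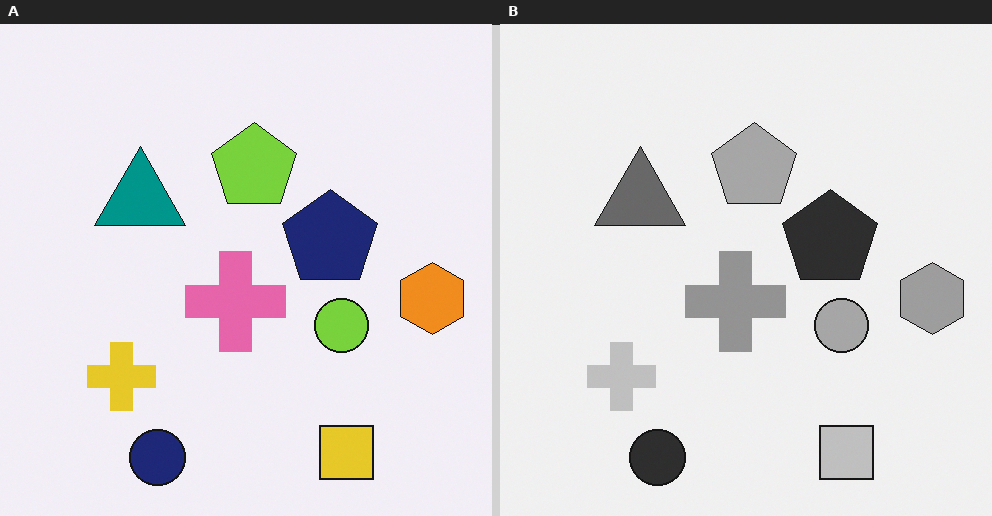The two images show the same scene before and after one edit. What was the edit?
The transformation is: converted to grayscale.

All color is removed — every shape is now a shade of grey.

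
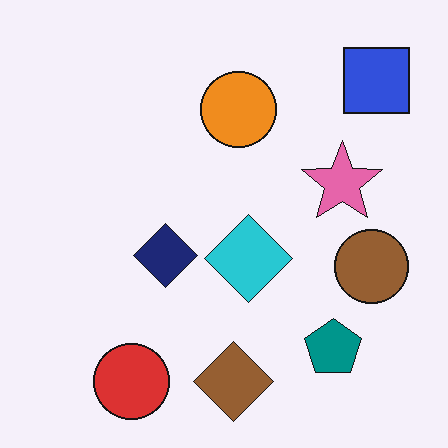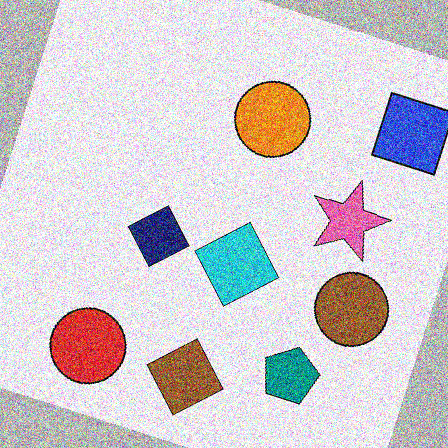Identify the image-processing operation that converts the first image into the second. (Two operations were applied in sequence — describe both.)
Rotated clockwise by a moderate amount, then degraded with strong gaussian noise.

Every shape is tilted by the same angle and the image corners show triangular fill wedges — a whole-image rotation by a non-right angle. Random speckle covers the whole image, including the flat background.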